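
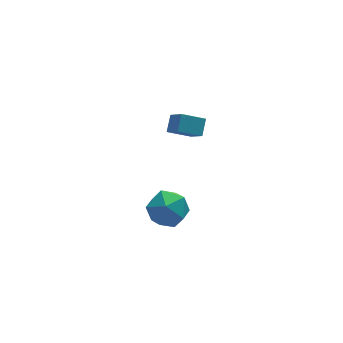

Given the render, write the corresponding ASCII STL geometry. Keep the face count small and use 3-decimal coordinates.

solid 
facet normal 0.208 0.925 -0.318
outer loop
vertex 0.754 -2.932 0.876
vertex 0.175 -2.585 1.508
vertex 1.067 -2.713 1.719
endloop
endfacet
facet normal 0.767 0.492 -0.412
outer loop
vertex 0.754 -2.932 0.876
vertex 1.067 -2.713 1.719
vertex 1.348 -3.494 1.31
endloop
endfacet
facet normal 0.558 -0.050 -0.828
outer loop
vertex 0.754 -2.932 0.876
vertex 1.348 -3.494 1.31
vertex 0.629 -3.848 0.847
endloop
endfacet
facet normal -0.130 0.049 -0.990
outer loop
vertex 0.754 -2.932 0.876
vertex 0.629 -3.848 0.847
vertex -0.095 -3.286 0.97
endloop
endfacet
facet normal -0.346 0.651 -0.675
outer loop
vertex 0.754 -2.932 0.876
vertex -0.095 -3.286 0.97
vertex 0.175 -2.585 1.508
endloop
endfacet
facet normal 0.948 0.224 0.224
outer loop
vertex 1.348 -3.494 1.31
vertex 1.067 -2.713 1.719
vertex 1.135 -3.494 2.21
endloop
endfacet
facet normal 0.044 0.925 0.377
outer loop
vertex 1.067 -2.713 1.719
vertex 0.175 -2.585 1.508
vertex 0.411 -2.932 2.333
endloop
endfacet
facet normal -0.852 0.483 -0.202
outer loop
vertex 0.175 -2.585 1.508
vertex -0.095 -3.286 0.97
vertex -0.308 -3.286 1.87
endloop
endfacet
facet normal -0.502 -0.491 -0.712
outer loop
vertex -0.095 -3.286 0.97
vertex 0.629 -3.848 0.847
vertex -0.027 -4.067 1.461
endloop
endfacet
facet normal 0.610 -0.652 -0.449
outer loop
vertex 0.629 -3.848 0.847
vertex 1.348 -3.494 1.31
vertex 0.865 -4.195 1.672
endloop
endfacet
facet normal 0.130 -0.049 0.990
outer loop
vertex 0.286 -3.848 2.304
vertex 1.135 -3.494 2.21
vertex 0.411 -2.932 2.333
endloop
endfacet
facet normal -0.558 0.050 0.828
outer loop
vertex 0.286 -3.848 2.304
vertex 0.411 -2.932 2.333
vertex -0.308 -3.286 1.87
endloop
endfacet
facet normal -0.767 -0.492 0.412
outer loop
vertex 0.286 -3.848 2.304
vertex -0.308 -3.286 1.87
vertex -0.027 -4.067 1.461
endloop
endfacet
facet normal -0.208 -0.925 0.318
outer loop
vertex 0.286 -3.848 2.304
vertex -0.027 -4.067 1.461
vertex 0.865 -4.195 1.672
endloop
endfacet
facet normal 0.346 -0.651 0.675
outer loop
vertex 0.286 -3.848 2.304
vertex 0.865 -4.195 1.672
vertex 1.135 -3.494 2.21
endloop
endfacet
facet normal 0.502 0.491 0.712
outer loop
vertex 0.411 -2.932 2.333
vertex 1.135 -3.494 2.21
vertex 1.067 -2.713 1.719
endloop
endfacet
facet normal -0.610 0.652 0.449
outer loop
vertex -0.308 -3.286 1.87
vertex 0.411 -2.932 2.333
vertex 0.175 -2.585 1.508
endloop
endfacet
facet normal -0.948 -0.224 -0.224
outer loop
vertex -0.027 -4.067 1.461
vertex -0.308 -3.286 1.87
vertex -0.095 -3.286 0.97
endloop
endfacet
facet normal -0.044 -0.925 -0.377
outer loop
vertex 0.865 -4.195 1.672
vertex -0.027 -4.067 1.461
vertex 0.629 -3.848 0.847
endloop
endfacet
facet normal 0.852 -0.483 0.202
outer loop
vertex 1.135 -3.494 2.21
vertex 0.865 -4.195 1.672
vertex 1.348 -3.494 1.31
endloop
endfacet
facet normal -0.897 0.200 0.395
outer loop
vertex 2.729 1.411 2.29
vertex 2.566 2.281 1.48
vertex 2.383 0.87 1.779
endloop
endfacet
facet normal 0.137 -0.725 0.675
outer loop
vertex 3.334 0.659 1.36
vertex 2.729 1.411 2.29
vertex 2.383 0.87 1.779
endloop
endfacet
facet normal -0.897 0.200 0.394
outer loop
vertex 2.383 0.87 1.779
vertex 2.566 2.281 1.48
vertex 2.221 1.741 0.969
endloop
endfacet
facet normal -0.421 -0.658 -0.624
outer loop
vertex 2.221 1.741 0.969
vertex 3.334 0.659 1.36
vertex 2.383 0.87 1.779
endloop
endfacet
facet normal 0.421 0.659 0.623
outer loop
vertex 2.729 1.411 2.29
vertex 3.517 2.07 1.061
vertex 2.566 2.281 1.48
endloop
endfacet
facet normal 0.136 -0.725 0.675
outer loop
vertex 3.679 1.199 1.871
vertex 2.729 1.411 2.29
vertex 3.334 0.659 1.36
endloop
endfacet
facet normal 0.422 0.658 0.623
outer loop
vertex 3.679 1.199 1.871
vertex 3.517 2.07 1.061
vertex 2.729 1.411 2.29
endloop
endfacet
facet normal -0.136 0.725 -0.675
outer loop
vertex 2.566 2.281 1.48
vertex 3.517 2.07 1.061
vertex 2.221 1.741 0.969
endloop
endfacet
facet normal -0.422 -0.659 -0.623
outer loop
vertex 3.171 1.529 0.55
vertex 3.334 0.659 1.36
vertex 2.221 1.741 0.969
endloop
endfacet
facet normal -0.136 0.725 -0.675
outer loop
vertex 2.221 1.741 0.969
vertex 3.517 2.07 1.061
vertex 3.171 1.529 0.55
endloop
endfacet
facet normal 0.897 -0.199 -0.395
outer loop
vertex 3.171 1.529 0.55
vertex 3.679 1.199 1.871
vertex 3.334 0.659 1.36
endloop
endfacet
facet normal 0.897 -0.200 -0.395
outer loop
vertex 3.517 2.07 1.061
vertex 3.679 1.199 1.871
vertex 3.171 1.529 0.55
endloop
endfacet

endsolid


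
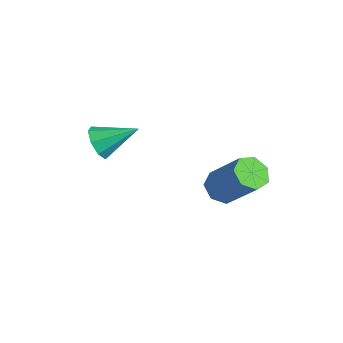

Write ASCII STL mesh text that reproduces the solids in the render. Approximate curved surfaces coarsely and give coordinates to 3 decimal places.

solid 
facet normal -0.408 -0.786 -0.465
outer loop
vertex -0.228 -2.152 -1.472
vertex -0.518 -1.8 -1.813
vertex -0.007 -2.052 -1.835
endloop
endfacet
facet normal 0.859 -0.215 0.464
outer loop
vertex -0.228 -2.152 -1.472
vertex -0.007 -2.052 -1.835
vertex -0.022 -0.84 -1.247
endloop
endfacet
facet normal -0.408 -0.786 -0.464
outer loop
vertex -0.007 -2.052 -1.835
vertex -0.518 -1.8 -1.813
vertex -0.087 -1.804 -2.185
endloop
endfacet
facet normal 0.983 0.090 -0.161
outer loop
vertex -0.007 -2.052 -1.835
vertex -0.087 -1.804 -2.185
vertex -0.022 -0.84 -1.247
endloop
endfacet
facet normal -0.408 -0.786 -0.464
outer loop
vertex -0.087 -1.804 -2.185
vertex -0.518 -1.8 -1.813
vertex -0.419 -1.554 -2.317
endloop
endfacet
facet normal 0.624 0.523 -0.580
outer loop
vertex -0.087 -1.804 -2.185
vertex -0.419 -1.554 -2.317
vertex -0.022 -0.84 -1.247
endloop
endfacet
facet normal -0.408 -0.786 -0.464
outer loop
vertex -0.419 -1.554 -2.317
vertex -0.518 -1.8 -1.813
vertex -0.809 -1.448 -2.154
endloop
endfacet
facet normal -0.005 0.833 -0.554
outer loop
vertex -0.419 -1.554 -2.317
vertex -0.809 -1.448 -2.154
vertex -0.022 -0.84 -1.247
endloop
endfacet
facet normal -0.408 -0.786 -0.464
outer loop
vertex -0.809 -1.448 -2.154
vertex -0.518 -1.8 -1.813
vertex -1.029 -1.548 -1.791
endloop
endfacet
facet normal -0.538 0.838 -0.095
outer loop
vertex -0.809 -1.448 -2.154
vertex -1.029 -1.548 -1.791
vertex -0.022 -0.84 -1.247
endloop
endfacet
facet normal -0.408 -0.786 -0.465
outer loop
vertex -1.029 -1.548 -1.791
vertex -0.518 -1.8 -1.813
vertex -0.95 -1.796 -1.441
endloop
endfacet
facet normal -0.661 0.534 0.528
outer loop
vertex -1.029 -1.548 -1.791
vertex -0.95 -1.796 -1.441
vertex -0.022 -0.84 -1.247
endloop
endfacet
facet normal -0.407 -0.786 -0.465
outer loop
vertex -0.95 -1.796 -1.441
vertex -0.518 -1.8 -1.813
vertex -0.618 -2.046 -1.309
endloop
endfacet
facet normal -0.301 0.100 0.948
outer loop
vertex -0.95 -1.796 -1.441
vertex -0.618 -2.046 -1.309
vertex -0.022 -0.84 -1.247
endloop
endfacet
facet normal -0.408 -0.786 -0.465
outer loop
vertex -0.618 -2.046 -1.309
vertex -0.518 -1.8 -1.813
vertex -0.228 -2.152 -1.472
endloop
endfacet
facet normal 0.328 -0.209 0.921
outer loop
vertex -0.618 -2.046 -1.309
vertex -0.228 -2.152 -1.472
vertex -0.022 -0.84 -1.247
endloop
endfacet
facet normal -0.623 -0.231 -0.747
outer loop
vertex 2.283 0.086 -2.817
vertex 2.009 0.556 -2.734
vertex 2.439 0.463 -3.064
endloop
endfacet
facet normal 0.710 -0.567 -0.417
outer loop
vertex 2.283 0.086 -2.817
vertex 2.439 0.463 -3.064
vertex 3.224 0.435 -1.689
endloop
endfacet
facet normal 0.709 -0.568 -0.417
outer loop
vertex 3.224 0.435 -1.689
vertex 2.439 0.463 -3.064
vertex 3.381 0.812 -1.936
endloop
endfacet
facet normal 0.623 0.230 0.748
outer loop
vertex 3.224 0.435 -1.689
vertex 3.381 0.812 -1.936
vertex 2.951 0.904 -1.606
endloop
endfacet
facet normal -0.623 -0.231 -0.747
outer loop
vertex 2.439 0.463 -3.064
vertex 2.009 0.556 -2.734
vertex 2.272 0.91 -3.063
endloop
endfacet
facet normal 0.699 0.263 -0.665
outer loop
vertex 2.439 0.463 -3.064
vertex 2.272 0.91 -3.063
vertex 3.381 0.812 -1.936
endloop
endfacet
facet normal 0.699 0.264 -0.665
outer loop
vertex 3.381 0.812 -1.936
vertex 2.272 0.91 -3.063
vertex 3.213 1.259 -1.935
endloop
endfacet
facet normal 0.623 0.232 0.747
outer loop
vertex 3.381 0.812 -1.936
vertex 3.213 1.259 -1.935
vertex 2.951 0.904 -1.606
endloop
endfacet
facet normal -0.625 -0.230 -0.746
outer loop
vertex 2.272 0.91 -3.063
vertex 2.009 0.556 -2.734
vertex 1.907 1.09 -2.813
endloop
endfacet
facet normal 0.161 0.897 -0.412
outer loop
vertex 2.272 0.91 -3.063
vertex 1.907 1.09 -2.813
vertex 3.213 1.259 -1.935
endloop
endfacet
facet normal 0.161 0.897 -0.412
outer loop
vertex 3.213 1.259 -1.935
vertex 1.907 1.09 -2.813
vertex 2.848 1.439 -1.685
endloop
endfacet
facet normal 0.625 0.230 0.746
outer loop
vertex 3.213 1.259 -1.935
vertex 2.848 1.439 -1.685
vertex 2.951 0.904 -1.606
endloop
endfacet
facet normal -0.623 -0.230 -0.748
outer loop
vertex 1.907 1.09 -2.813
vertex 2.009 0.556 -2.734
vertex 1.619 0.868 -2.505
endloop
endfacet
facet normal -0.497 0.854 0.151
outer loop
vertex 1.907 1.09 -2.813
vertex 1.619 0.868 -2.505
vertex 2.848 1.439 -1.685
endloop
endfacet
facet normal -0.498 0.854 0.152
outer loop
vertex 2.848 1.439 -1.685
vertex 1.619 0.868 -2.505
vertex 2.56 1.216 -1.376
endloop
endfacet
facet normal 0.623 0.230 0.747
outer loop
vertex 2.848 1.439 -1.685
vertex 2.56 1.216 -1.376
vertex 2.951 0.904 -1.606
endloop
endfacet
facet normal -0.624 -0.232 -0.747
outer loop
vertex 1.619 0.868 -2.505
vertex 2.009 0.556 -2.734
vertex 1.625 0.41 -2.368
endloop
endfacet
facet normal -0.782 0.169 0.600
outer loop
vertex 1.619 0.868 -2.505
vertex 1.625 0.41 -2.368
vertex 2.56 1.216 -1.376
endloop
endfacet
facet normal -0.782 0.168 0.600
outer loop
vertex 2.56 1.216 -1.376
vertex 1.625 0.41 -2.368
vertex 2.566 0.759 -1.24
endloop
endfacet
facet normal 0.623 0.231 0.747
outer loop
vertex 2.56 1.216 -1.376
vertex 2.566 0.759 -1.24
vertex 2.951 0.904 -1.606
endloop
endfacet
facet normal -0.624 -0.230 -0.747
outer loop
vertex 1.625 0.41 -2.368
vertex 2.009 0.556 -2.734
vertex 1.921 0.062 -2.508
endloop
endfacet
facet normal -0.476 -0.645 0.597
outer loop
vertex 1.625 0.41 -2.368
vertex 1.921 0.062 -2.508
vertex 2.566 0.759 -1.24
endloop
endfacet
facet normal -0.476 -0.645 0.597
outer loop
vertex 2.566 0.759 -1.24
vertex 1.921 0.062 -2.508
vertex 2.862 0.411 -1.38
endloop
endfacet
facet normal 0.624 0.230 0.747
outer loop
vertex 2.566 0.759 -1.24
vertex 2.862 0.411 -1.38
vertex 2.951 0.904 -1.606
endloop
endfacet
facet normal -0.623 -0.231 -0.748
outer loop
vertex 1.921 0.062 -2.508
vertex 2.009 0.556 -2.734
vertex 2.283 0.086 -2.817
endloop
endfacet
facet normal 0.188 -0.972 0.144
outer loop
vertex 1.921 0.062 -2.508
vertex 2.283 0.086 -2.817
vertex 2.862 0.411 -1.38
endloop
endfacet
facet normal 0.188 -0.972 0.144
outer loop
vertex 2.862 0.411 -1.38
vertex 2.283 0.086 -2.817
vertex 3.224 0.435 -1.689
endloop
endfacet
facet normal 0.623 0.230 0.748
outer loop
vertex 2.862 0.411 -1.38
vertex 3.224 0.435 -1.689
vertex 2.951 0.904 -1.606
endloop
endfacet

endsolid


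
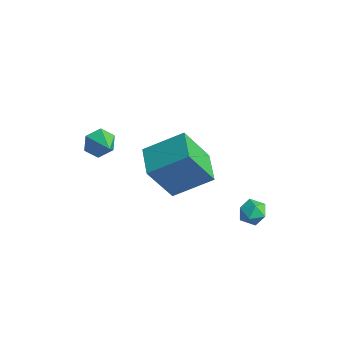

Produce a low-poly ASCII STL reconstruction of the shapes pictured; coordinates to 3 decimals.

solid 
facet normal -0.062 0.470 0.880
outer loop
vertex 3.767 4.36 -0.547
vertex 3.24 3.991 -0.387
vertex 3.85 3.783 -0.233
endloop
endfacet
facet normal 0.614 0.444 0.653
outer loop
vertex 3.767 4.36 -0.547
vertex 3.85 3.783 -0.233
vertex 4.255 3.952 -0.729
endloop
endfacet
facet normal 0.645 0.764 0.017
outer loop
vertex 3.767 4.36 -0.547
vertex 4.255 3.952 -0.729
vertex 3.896 4.265 -1.189
endloop
endfacet
facet normal -0.012 0.989 -0.149
outer loop
vertex 3.767 4.36 -0.547
vertex 3.896 4.265 -1.189
vertex 3.269 4.289 -0.978
endloop
endfacet
facet normal -0.448 0.807 0.385
outer loop
vertex 3.767 4.36 -0.547
vertex 3.269 4.289 -0.978
vertex 3.24 3.991 -0.387
endloop
endfacet
facet normal 0.790 -0.242 0.563
outer loop
vertex 4.255 3.952 -0.729
vertex 3.85 3.783 -0.233
vertex 4.031 3.331 -0.682
endloop
endfacet
facet normal -0.304 -0.201 0.931
outer loop
vertex 3.85 3.783 -0.233
vertex 3.24 3.991 -0.387
vertex 3.404 3.355 -0.471
endloop
endfacet
facet normal -0.930 0.345 0.128
outer loop
vertex 3.24 3.991 -0.387
vertex 3.269 4.289 -0.978
vertex 3.045 3.668 -0.931
endloop
endfacet
facet normal -0.223 0.641 -0.735
outer loop
vertex 3.269 4.289 -0.978
vertex 3.896 4.265 -1.189
vertex 3.45 3.837 -1.427
endloop
endfacet
facet normal 0.840 0.278 -0.466
outer loop
vertex 3.896 4.265 -1.189
vertex 4.255 3.952 -0.729
vertex 4.06 3.629 -1.273
endloop
endfacet
facet normal 0.012 -0.989 0.149
outer loop
vertex 3.533 3.26 -1.113
vertex 4.031 3.331 -0.682
vertex 3.404 3.355 -0.471
endloop
endfacet
facet normal -0.645 -0.764 -0.017
outer loop
vertex 3.533 3.26 -1.113
vertex 3.404 3.355 -0.471
vertex 3.045 3.668 -0.931
endloop
endfacet
facet normal -0.614 -0.444 -0.653
outer loop
vertex 3.533 3.26 -1.113
vertex 3.045 3.668 -0.931
vertex 3.45 3.837 -1.427
endloop
endfacet
facet normal 0.062 -0.470 -0.880
outer loop
vertex 3.533 3.26 -1.113
vertex 3.45 3.837 -1.427
vertex 4.06 3.629 -1.273
endloop
endfacet
facet normal 0.448 -0.807 -0.385
outer loop
vertex 3.533 3.26 -1.113
vertex 4.06 3.629 -1.273
vertex 4.031 3.331 -0.682
endloop
endfacet
facet normal 0.223 -0.641 0.735
outer loop
vertex 3.404 3.355 -0.471
vertex 4.031 3.331 -0.682
vertex 3.85 3.783 -0.233
endloop
endfacet
facet normal -0.840 -0.278 0.466
outer loop
vertex 3.045 3.668 -0.931
vertex 3.404 3.355 -0.471
vertex 3.24 3.991 -0.387
endloop
endfacet
facet normal -0.790 0.242 -0.563
outer loop
vertex 3.45 3.837 -1.427
vertex 3.045 3.668 -0.931
vertex 3.269 4.289 -0.978
endloop
endfacet
facet normal 0.304 0.201 -0.931
outer loop
vertex 4.06 3.629 -1.273
vertex 3.45 3.837 -1.427
vertex 3.896 4.265 -1.189
endloop
endfacet
facet normal 0.930 -0.345 -0.128
outer loop
vertex 4.031 3.331 -0.682
vertex 4.06 3.629 -1.273
vertex 4.255 3.952 -0.729
endloop
endfacet
facet normal -0.874 0.208 -0.440
outer loop
vertex -1.849 0.243 0.686
vertex -2.1 0.504 1.308
vertex -1.763 0.94 0.845
endloop
endfacet
facet normal 0.823 0.028 -0.567
outer loop
vertex -1.849 0.243 0.686
vertex -1.763 0.94 0.845
vertex -1.06 0.256 1.832
endloop
endfacet
facet normal -0.874 0.209 -0.439
outer loop
vertex -1.763 0.94 0.845
vertex -2.1 0.504 1.308
vertex -2.014 1.201 1.468
endloop
endfacet
facet normal 0.706 0.708 -0.012
outer loop
vertex -1.763 0.94 0.845
vertex -2.014 1.201 1.468
vertex -1.06 0.256 1.832
endloop
endfacet
facet normal -0.874 0.209 -0.439
outer loop
vertex -2.014 1.201 1.468
vertex -2.1 0.504 1.308
vertex -2.351 0.765 1.931
endloop
endfacet
facet normal 0.288 0.583 0.759
outer loop
vertex -2.014 1.201 1.468
vertex -2.351 0.765 1.931
vertex -1.06 0.256 1.832
endloop
endfacet
facet normal -0.874 0.209 -0.439
outer loop
vertex -2.351 0.765 1.931
vertex -2.1 0.504 1.308
vertex -2.437 0.068 1.771
endloop
endfacet
facet normal -0.013 -0.222 0.975
outer loop
vertex -2.351 0.765 1.931
vertex -2.437 0.068 1.771
vertex -1.06 0.256 1.832
endloop
endfacet
facet normal -0.874 0.208 -0.440
outer loop
vertex -2.437 0.068 1.771
vertex -2.1 0.504 1.308
vertex -2.186 -0.193 1.149
endloop
endfacet
facet normal 0.104 -0.901 0.420
outer loop
vertex -2.437 0.068 1.771
vertex -2.186 -0.193 1.149
vertex -1.06 0.256 1.832
endloop
endfacet
facet normal -0.874 0.208 -0.440
outer loop
vertex -2.186 -0.193 1.149
vertex -2.1 0.504 1.308
vertex -1.849 0.243 0.686
endloop
endfacet
facet normal 0.523 -0.777 -0.351
outer loop
vertex -2.186 -0.193 1.149
vertex -1.849 0.243 0.686
vertex -1.06 0.256 1.832
endloop
endfacet
facet normal -0.856 0.508 0.095
outer loop
vertex 0.429 0.78 2.615
vertex 1.344 2.145 3.57
vertex 0.809 1.746 0.871
endloop
endfacet
facet normal -0.482 -0.718 -0.503
outer loop
vertex 2.076 0.995 0.73
vertex 0.429 0.78 2.615
vertex 0.809 1.746 0.871
endloop
endfacet
facet normal -0.857 0.507 0.095
outer loop
vertex 0.809 1.746 0.871
vertex 1.344 2.145 3.57
vertex 1.723 3.111 1.825
endloop
endfacet
facet normal 0.186 0.476 -0.860
outer loop
vertex 1.723 3.111 1.825
vertex 2.076 0.995 0.73
vertex 0.809 1.746 0.871
endloop
endfacet
facet normal -0.187 -0.476 0.859
outer loop
vertex 0.429 0.78 2.615
vertex 2.611 1.394 3.429
vertex 1.344 2.145 3.57
endloop
endfacet
facet normal -0.481 -0.719 -0.502
outer loop
vertex 1.697 0.029 2.475
vertex 0.429 0.78 2.615
vertex 2.076 0.995 0.73
endloop
endfacet
facet normal -0.187 -0.476 0.860
outer loop
vertex 1.697 0.029 2.475
vertex 2.611 1.394 3.429
vertex 0.429 0.78 2.615
endloop
endfacet
facet normal 0.482 0.718 0.502
outer loop
vertex 1.344 2.145 3.57
vertex 2.611 1.394 3.429
vertex 1.723 3.111 1.825
endloop
endfacet
facet normal 0.187 0.476 -0.859
outer loop
vertex 2.991 2.36 1.685
vertex 2.076 0.995 0.73
vertex 1.723 3.111 1.825
endloop
endfacet
facet normal 0.481 0.718 0.503
outer loop
vertex 1.723 3.111 1.825
vertex 2.611 1.394 3.429
vertex 2.991 2.36 1.685
endloop
endfacet
facet normal 0.856 -0.508 -0.095
outer loop
vertex 2.991 2.36 1.685
vertex 1.697 0.029 2.475
vertex 2.076 0.995 0.73
endloop
endfacet
facet normal 0.856 -0.507 -0.094
outer loop
vertex 2.611 1.394 3.429
vertex 1.697 0.029 2.475
vertex 2.991 2.36 1.685
endloop
endfacet

endsolid


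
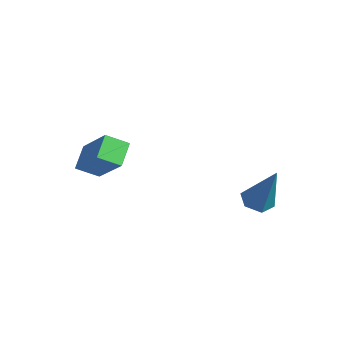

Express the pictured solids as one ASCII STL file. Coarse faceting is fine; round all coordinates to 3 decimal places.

solid 
facet normal -0.401 -0.103 -0.910
outer loop
vertex -0.205 3.525 -3.522
vertex -0.8 3.752 -3.286
vertex -0.345 4.19 -3.536
endloop
endfacet
facet normal 0.968 0.201 -0.152
outer loop
vertex -0.205 3.525 -3.522
vertex -0.345 4.19 -3.536
vertex 0.04 3.968 -1.374
endloop
endfacet
facet normal -0.401 -0.103 -0.910
outer loop
vertex -0.345 4.19 -3.536
vertex -0.8 3.752 -3.286
vertex -0.94 4.417 -3.3
endloop
endfacet
facet normal 0.367 0.930 0.030
outer loop
vertex -0.345 4.19 -3.536
vertex -0.94 4.417 -3.3
vertex 0.04 3.968 -1.374
endloop
endfacet
facet normal -0.400 -0.103 -0.911
outer loop
vertex -0.94 4.417 -3.3
vertex -0.8 3.752 -3.286
vertex -1.396 3.979 -3.05
endloop
endfacet
facet normal -0.493 0.758 0.428
outer loop
vertex -0.94 4.417 -3.3
vertex -1.396 3.979 -3.05
vertex 0.04 3.968 -1.374
endloop
endfacet
facet normal -0.400 -0.103 -0.911
outer loop
vertex -1.396 3.979 -3.05
vertex -0.8 3.752 -3.286
vertex -1.256 3.314 -3.036
endloop
endfacet
facet normal -0.752 -0.145 0.643
outer loop
vertex -1.396 3.979 -3.05
vertex -1.256 3.314 -3.036
vertex 0.04 3.968 -1.374
endloop
endfacet
facet normal -0.400 -0.103 -0.911
outer loop
vertex -1.256 3.314 -3.036
vertex -0.8 3.752 -3.286
vertex -0.66 3.087 -3.272
endloop
endfacet
facet normal -0.150 -0.874 0.461
outer loop
vertex -1.256 3.314 -3.036
vertex -0.66 3.087 -3.272
vertex 0.04 3.968 -1.374
endloop
endfacet
facet normal -0.401 -0.103 -0.910
outer loop
vertex -0.66 3.087 -3.272
vertex -0.8 3.752 -3.286
vertex -0.205 3.525 -3.522
endloop
endfacet
facet normal 0.710 -0.701 0.064
outer loop
vertex -0.66 3.087 -3.272
vertex -0.205 3.525 -3.522
vertex 0.04 3.968 -1.374
endloop
endfacet
facet normal -0.717 -0.027 -0.697
outer loop
vertex -4.626 -1.638 -1.748
vertex -5.218 -0.931 -1.167
vertex -4.193 -0.885 -2.223
endloop
endfacet
facet normal 0.543 -0.649 -0.533
outer loop
vertex -2.702 -0.829 -0.773
vertex -4.626 -1.638 -1.748
vertex -4.193 -0.885 -2.223
endloop
endfacet
facet normal -0.717 -0.027 -0.697
outer loop
vertex -4.193 -0.885 -2.223
vertex -5.218 -0.931 -1.167
vertex -4.785 -0.178 -1.642
endloop
endfacet
facet normal 0.438 0.761 -0.479
outer loop
vertex -4.785 -0.178 -1.642
vertex -2.702 -0.829 -0.773
vertex -4.193 -0.885 -2.223
endloop
endfacet
facet normal -0.438 -0.761 0.479
outer loop
vertex -4.626 -1.638 -1.748
vertex -3.727 -0.875 0.283
vertex -5.218 -0.931 -1.167
endloop
endfacet
facet normal 0.543 -0.649 -0.533
outer loop
vertex -3.135 -1.582 -0.298
vertex -4.626 -1.638 -1.748
vertex -2.702 -0.829 -0.773
endloop
endfacet
facet normal -0.438 -0.761 0.479
outer loop
vertex -3.135 -1.582 -0.298
vertex -3.727 -0.875 0.283
vertex -4.626 -1.638 -1.748
endloop
endfacet
facet normal -0.543 0.649 0.533
outer loop
vertex -5.218 -0.931 -1.167
vertex -3.727 -0.875 0.283
vertex -4.785 -0.178 -1.642
endloop
endfacet
facet normal 0.438 0.761 -0.479
outer loop
vertex -3.294 -0.122 -0.192
vertex -2.702 -0.829 -0.773
vertex -4.785 -0.178 -1.642
endloop
endfacet
facet normal -0.543 0.649 0.533
outer loop
vertex -4.785 -0.178 -1.642
vertex -3.727 -0.875 0.283
vertex -3.294 -0.122 -0.192
endloop
endfacet
facet normal 0.717 0.027 0.697
outer loop
vertex -3.294 -0.122 -0.192
vertex -3.135 -1.582 -0.298
vertex -2.702 -0.829 -0.773
endloop
endfacet
facet normal 0.717 0.027 0.697
outer loop
vertex -3.727 -0.875 0.283
vertex -3.135 -1.582 -0.298
vertex -3.294 -0.122 -0.192
endloop
endfacet

endsolid


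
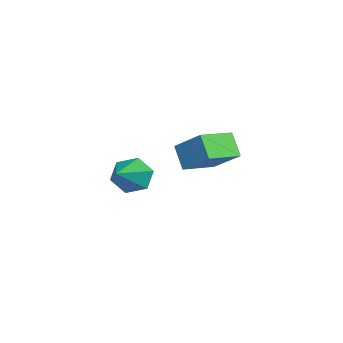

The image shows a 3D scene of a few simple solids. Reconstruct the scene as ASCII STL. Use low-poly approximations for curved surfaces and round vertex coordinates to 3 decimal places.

solid 
facet normal -0.578 -0.303 0.758
outer loop
vertex 0.459 0.045 3.849
vertex -0.455 1.05 3.553
vertex -0.252 -0.868 2.942
endloop
endfacet
facet normal 0.657 -0.723 0.213
outer loop
vertex 0.355 -0.55 2.147
vertex 0.459 0.045 3.849
vertex -0.252 -0.868 2.942
endloop
endfacet
facet normal -0.578 -0.303 0.758
outer loop
vertex -0.252 -0.868 2.942
vertex -0.455 1.05 3.553
vertex -1.166 0.137 2.647
endloop
endfacet
facet normal -0.483 -0.621 -0.617
outer loop
vertex -1.166 0.137 2.647
vertex 0.355 -0.55 2.147
vertex -0.252 -0.868 2.942
endloop
endfacet
facet normal 0.483 0.621 0.617
outer loop
vertex 0.459 0.045 3.849
vertex 0.152 1.368 2.758
vertex -0.455 1.05 3.553
endloop
endfacet
facet normal 0.657 -0.723 0.213
outer loop
vertex 1.066 0.363 3.053
vertex 0.459 0.045 3.849
vertex 0.355 -0.55 2.147
endloop
endfacet
facet normal 0.484 0.621 0.617
outer loop
vertex 1.066 0.363 3.053
vertex 0.152 1.368 2.758
vertex 0.459 0.045 3.849
endloop
endfacet
facet normal -0.657 0.723 -0.213
outer loop
vertex -0.455 1.05 3.553
vertex 0.152 1.368 2.758
vertex -1.166 0.137 2.647
endloop
endfacet
facet normal -0.483 -0.621 -0.617
outer loop
vertex -0.559 0.455 1.851
vertex 0.355 -0.55 2.147
vertex -1.166 0.137 2.647
endloop
endfacet
facet normal -0.657 0.723 -0.212
outer loop
vertex -1.166 0.137 2.647
vertex 0.152 1.368 2.758
vertex -0.559 0.455 1.851
endloop
endfacet
facet normal 0.578 0.302 -0.758
outer loop
vertex -0.559 0.455 1.851
vertex 1.066 0.363 3.053
vertex 0.355 -0.55 2.147
endloop
endfacet
facet normal 0.578 0.303 -0.758
outer loop
vertex 0.152 1.368 2.758
vertex 1.066 0.363 3.053
vertex -0.559 0.455 1.851
endloop
endfacet
facet normal -0.863 0.166 -0.477
outer loop
vertex 2.909 -1.512 2.555
vertex 2.582 -2.034 2.965
vertex 2.589 -1.332 3.197
endloop
endfacet
facet normal 0.513 0.858 0.015
outer loop
vertex 2.909 -1.512 2.555
vertex 2.589 -1.332 3.197
vertex 4.298 -2.366 3.915
endloop
endfacet
facet normal -0.862 0.167 -0.478
outer loop
vertex 2.589 -1.332 3.197
vertex 2.582 -2.034 2.965
vertex 2.261 -1.853 3.607
endloop
endfacet
facet normal 0.032 0.605 0.795
outer loop
vertex 2.589 -1.332 3.197
vertex 2.261 -1.853 3.607
vertex 4.298 -2.366 3.915
endloop
endfacet
facet normal -0.862 0.166 -0.478
outer loop
vertex 2.261 -1.853 3.607
vertex 2.582 -2.034 2.965
vertex 2.254 -2.556 3.375
endloop
endfacet
facet normal -0.217 -0.304 0.928
outer loop
vertex 2.261 -1.853 3.607
vertex 2.254 -2.556 3.375
vertex 4.298 -2.366 3.915
endloop
endfacet
facet normal -0.863 0.167 -0.477
outer loop
vertex 2.254 -2.556 3.375
vertex 2.582 -2.034 2.965
vertex 2.574 -2.737 2.733
endloop
endfacet
facet normal 0.016 -0.960 0.279
outer loop
vertex 2.254 -2.556 3.375
vertex 2.574 -2.737 2.733
vertex 4.298 -2.366 3.915
endloop
endfacet
facet normal -0.863 0.167 -0.477
outer loop
vertex 2.574 -2.737 2.733
vertex 2.582 -2.034 2.965
vertex 2.902 -2.215 2.323
endloop
endfacet
facet normal 0.497 -0.707 -0.503
outer loop
vertex 2.574 -2.737 2.733
vertex 2.902 -2.215 2.323
vertex 4.298 -2.366 3.915
endloop
endfacet
facet normal -0.863 0.166 -0.477
outer loop
vertex 2.902 -2.215 2.323
vertex 2.582 -2.034 2.965
vertex 2.909 -1.512 2.555
endloop
endfacet
facet normal 0.746 0.202 -0.635
outer loop
vertex 2.902 -2.215 2.323
vertex 2.909 -1.512 2.555
vertex 4.298 -2.366 3.915
endloop
endfacet

endsolid


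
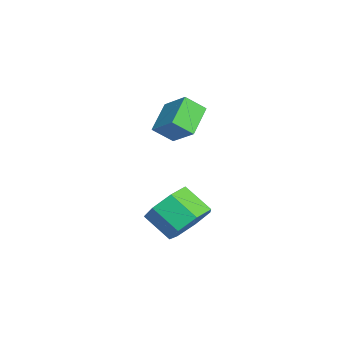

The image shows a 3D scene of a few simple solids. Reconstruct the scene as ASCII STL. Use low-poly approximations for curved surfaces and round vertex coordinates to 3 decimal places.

solid 
facet normal 0.474 0.645 -0.600
outer loop
vertex 0.861 -0.714 -2.326
vertex 0.17 -0.874 -3.044
vertex 0.163 -0.184 -2.307
endloop
endfacet
facet normal 0.376 0.467 0.800
outer loop
vertex 0.861 -0.714 -2.326
vertex 0.163 -0.184 -2.307
vertex 0.221 -1.585 -1.517
endloop
endfacet
facet normal 0.376 0.467 0.801
outer loop
vertex 0.221 -1.585 -1.517
vertex 0.163 -0.184 -2.307
vertex -0.477 -1.056 -1.498
endloop
endfacet
facet normal -0.473 -0.646 0.599
outer loop
vertex 0.221 -1.585 -1.517
vertex -0.477 -1.056 -1.498
vertex -0.47 -1.746 -2.236
endloop
endfacet
facet normal 0.473 0.645 -0.600
outer loop
vertex 0.163 -0.184 -2.307
vertex 0.17 -0.874 -3.044
vertex -0.53 -0.174 -2.843
endloop
endfacet
facet normal -0.388 0.764 0.516
outer loop
vertex 0.163 -0.184 -2.307
vertex -0.53 -0.174 -2.843
vertex -0.477 -1.056 -1.498
endloop
endfacet
facet normal -0.389 0.763 0.516
outer loop
vertex -0.477 -1.056 -1.498
vertex -0.53 -0.174 -2.843
vertex -1.17 -1.046 -2.035
endloop
endfacet
facet normal -0.474 -0.646 0.599
outer loop
vertex -0.477 -1.056 -1.498
vertex -1.17 -1.046 -2.035
vertex -0.47 -1.746 -2.236
endloop
endfacet
facet normal 0.474 0.646 -0.599
outer loop
vertex -0.53 -0.174 -2.843
vertex 0.17 -0.874 -3.044
vertex -0.696 -0.691 -3.532
endloop
endfacet
facet normal -0.860 0.486 -0.157
outer loop
vertex -0.53 -0.174 -2.843
vertex -0.696 -0.691 -3.532
vertex -1.17 -1.046 -2.035
endloop
endfacet
facet normal -0.861 0.484 -0.158
outer loop
vertex -1.17 -1.046 -2.035
vertex -0.696 -0.691 -3.532
vertex -1.335 -1.563 -2.723
endloop
endfacet
facet normal -0.474 -0.646 0.599
outer loop
vertex -1.17 -1.046 -2.035
vertex -1.335 -1.563 -2.723
vertex -0.47 -1.746 -2.236
endloop
endfacet
facet normal 0.474 0.645 -0.599
outer loop
vertex -0.696 -0.691 -3.532
vertex 0.17 -0.874 -3.044
vertex -0.21 -1.346 -3.853
endloop
endfacet
facet normal -0.684 -0.159 -0.712
outer loop
vertex -0.696 -0.691 -3.532
vertex -0.21 -1.346 -3.853
vertex -1.335 -1.563 -2.723
endloop
endfacet
facet normal -0.684 -0.159 -0.712
outer loop
vertex -1.335 -1.563 -2.723
vertex -0.21 -1.346 -3.853
vertex -0.849 -2.218 -3.044
endloop
endfacet
facet normal -0.474 -0.645 0.599
outer loop
vertex -1.335 -1.563 -2.723
vertex -0.849 -2.218 -3.044
vertex -0.47 -1.746 -2.236
endloop
endfacet
facet normal 0.474 0.646 -0.599
outer loop
vertex -0.21 -1.346 -3.853
vertex 0.17 -0.874 -3.044
vertex 0.562 -1.645 -3.565
endloop
endfacet
facet normal 0.008 -0.683 -0.730
outer loop
vertex -0.21 -1.346 -3.853
vertex 0.562 -1.645 -3.565
vertex -0.849 -2.218 -3.044
endloop
endfacet
facet normal 0.008 -0.683 -0.730
outer loop
vertex -0.849 -2.218 -3.044
vertex 0.562 -1.645 -3.565
vertex -0.077 -2.517 -2.756
endloop
endfacet
facet normal -0.474 -0.646 0.599
outer loop
vertex -0.849 -2.218 -3.044
vertex -0.077 -2.517 -2.756
vertex -0.47 -1.746 -2.236
endloop
endfacet
facet normal 0.474 0.646 -0.599
outer loop
vertex 0.562 -1.645 -3.565
vertex 0.17 -0.874 -3.044
vertex 1.038 -1.364 -2.886
endloop
endfacet
facet normal 0.693 -0.693 -0.199
outer loop
vertex 0.562 -1.645 -3.565
vertex 1.038 -1.364 -2.886
vertex -0.077 -2.517 -2.756
endloop
endfacet
facet normal 0.693 -0.693 -0.199
outer loop
vertex -0.077 -2.517 -2.756
vertex 1.038 -1.364 -2.886
vertex 0.399 -2.236 -2.077
endloop
endfacet
facet normal -0.474 -0.646 0.599
outer loop
vertex -0.077 -2.517 -2.756
vertex 0.399 -2.236 -2.077
vertex -0.47 -1.746 -2.236
endloop
endfacet
facet normal 0.473 0.645 -0.599
outer loop
vertex 1.038 -1.364 -2.886
vertex 0.17 -0.874 -3.044
vertex 0.861 -0.714 -2.326
endloop
endfacet
facet normal 0.857 -0.181 0.482
outer loop
vertex 1.038 -1.364 -2.886
vertex 0.861 -0.714 -2.326
vertex 0.399 -2.236 -2.077
endloop
endfacet
facet normal 0.857 -0.181 0.483
outer loop
vertex 0.399 -2.236 -2.077
vertex 0.861 -0.714 -2.326
vertex 0.221 -1.585 -1.517
endloop
endfacet
facet normal -0.474 -0.645 0.600
outer loop
vertex 0.399 -2.236 -2.077
vertex 0.221 -1.585 -1.517
vertex -0.47 -1.746 -2.236
endloop
endfacet
facet normal -0.772 0.351 0.530
outer loop
vertex -4.025 -0.928 1.311
vertex -4.111 -0.142 0.666
vertex -4.876 -1.647 0.548
endloop
endfacet
facet normal 0.085 -0.771 0.632
outer loop
vertex -3.749 -2.158 -0.226
vertex -4.025 -0.928 1.311
vertex -4.876 -1.647 0.548
endloop
endfacet
facet normal -0.772 0.351 0.530
outer loop
vertex -4.876 -1.647 0.548
vertex -4.111 -0.142 0.666
vertex -4.962 -0.861 -0.097
endloop
endfacet
facet normal -0.630 -0.533 -0.565
outer loop
vertex -4.962 -0.861 -0.097
vertex -3.749 -2.158 -0.226
vertex -4.876 -1.647 0.548
endloop
endfacet
facet normal 0.630 0.533 0.565
outer loop
vertex -4.025 -0.928 1.311
vertex -2.984 -0.653 -0.108
vertex -4.111 -0.142 0.666
endloop
endfacet
facet normal 0.085 -0.771 0.632
outer loop
vertex -2.898 -1.439 0.537
vertex -4.025 -0.928 1.311
vertex -3.749 -2.158 -0.226
endloop
endfacet
facet normal 0.630 0.533 0.565
outer loop
vertex -2.898 -1.439 0.537
vertex -2.984 -0.653 -0.108
vertex -4.025 -0.928 1.311
endloop
endfacet
facet normal -0.085 0.771 -0.632
outer loop
vertex -4.111 -0.142 0.666
vertex -2.984 -0.653 -0.108
vertex -4.962 -0.861 -0.097
endloop
endfacet
facet normal -0.630 -0.533 -0.565
outer loop
vertex -3.835 -1.372 -0.871
vertex -3.749 -2.158 -0.226
vertex -4.962 -0.861 -0.097
endloop
endfacet
facet normal -0.085 0.771 -0.632
outer loop
vertex -4.962 -0.861 -0.097
vertex -2.984 -0.653 -0.108
vertex -3.835 -1.372 -0.871
endloop
endfacet
facet normal 0.772 -0.351 -0.530
outer loop
vertex -3.835 -1.372 -0.871
vertex -2.898 -1.439 0.537
vertex -3.749 -2.158 -0.226
endloop
endfacet
facet normal 0.772 -0.351 -0.530
outer loop
vertex -2.984 -0.653 -0.108
vertex -2.898 -1.439 0.537
vertex -3.835 -1.372 -0.871
endloop
endfacet

endsolid


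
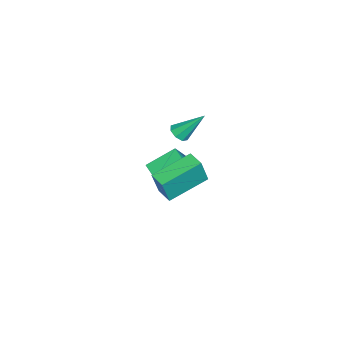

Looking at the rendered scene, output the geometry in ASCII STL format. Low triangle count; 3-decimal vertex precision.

solid 
facet normal 0.065 -0.671 -0.739
outer loop
vertex 0.873 1.491 3.255
vertex 0.327 1.556 3.148
vertex 0.798 1.8 2.968
endloop
endfacet
facet normal 0.923 0.357 0.143
outer loop
vertex 0.873 1.491 3.255
vertex 0.798 1.8 2.968
vertex 0.213 2.724 4.432
endloop
endfacet
facet normal 0.066 -0.672 -0.737
outer loop
vertex 0.798 1.8 2.968
vertex 0.327 1.556 3.148
vertex 0.447 1.965 2.786
endloop
endfacet
facet normal 0.527 0.798 -0.293
outer loop
vertex 0.798 1.8 2.968
vertex 0.447 1.965 2.786
vertex 0.213 2.724 4.432
endloop
endfacet
facet normal 0.066 -0.672 -0.738
outer loop
vertex 0.447 1.965 2.786
vertex 0.327 1.556 3.148
vertex 0.026 1.891 2.816
endloop
endfacet
facet normal -0.186 0.882 -0.433
outer loop
vertex 0.447 1.965 2.786
vertex 0.026 1.891 2.816
vertex 0.213 2.724 4.432
endloop
endfacet
facet normal 0.066 -0.672 -0.738
outer loop
vertex 0.026 1.891 2.816
vertex 0.327 1.556 3.148
vertex -0.219 1.62 3.041
endloop
endfacet
facet normal -0.803 0.562 -0.197
outer loop
vertex 0.026 1.891 2.816
vertex -0.219 1.62 3.041
vertex 0.213 2.724 4.432
endloop
endfacet
facet normal 0.066 -0.672 -0.738
outer loop
vertex -0.219 1.62 3.041
vertex 0.327 1.556 3.148
vertex -0.144 1.312 3.328
endloop
endfacet
facet normal -0.960 0.025 0.278
outer loop
vertex -0.219 1.62 3.041
vertex -0.144 1.312 3.328
vertex 0.213 2.724 4.432
endloop
endfacet
facet normal 0.065 -0.671 -0.738
outer loop
vertex -0.144 1.312 3.328
vertex 0.327 1.556 3.148
vertex 0.207 1.146 3.51
endloop
endfacet
facet normal -0.566 -0.414 0.713
outer loop
vertex -0.144 1.312 3.328
vertex 0.207 1.146 3.51
vertex 0.213 2.724 4.432
endloop
endfacet
facet normal 0.065 -0.671 -0.738
outer loop
vertex 0.207 1.146 3.51
vertex 0.327 1.556 3.148
vertex 0.628 1.22 3.48
endloop
endfacet
facet normal 0.149 -0.499 0.854
outer loop
vertex 0.207 1.146 3.51
vertex 0.628 1.22 3.48
vertex 0.213 2.724 4.432
endloop
endfacet
facet normal 0.065 -0.671 -0.738
outer loop
vertex 0.628 1.22 3.48
vertex 0.327 1.556 3.148
vertex 0.873 1.491 3.255
endloop
endfacet
facet normal 0.766 -0.180 0.618
outer loop
vertex 0.628 1.22 3.48
vertex 0.873 1.491 3.255
vertex 0.213 2.724 4.432
endloop
endfacet
facet normal -0.721 -0.686 0.094
outer loop
vertex 3.504 0.914 2.546
vertex 2.15 2.429 3.216
vertex 3.088 1.16 1.147
endloop
endfacet
facet normal 0.633 -0.708 -0.313
outer loop
vertex 3.73 1.771 1.064
vertex 3.504 0.914 2.546
vertex 3.088 1.16 1.147
endloop
endfacet
facet normal -0.722 -0.686 0.094
outer loop
vertex 3.088 1.16 1.147
vertex 2.15 2.429 3.216
vertex 1.734 2.676 1.818
endloop
endfacet
facet normal -0.281 0.167 -0.945
outer loop
vertex 1.734 2.676 1.818
vertex 3.73 1.771 1.064
vertex 3.088 1.16 1.147
endloop
endfacet
facet normal 0.281 -0.167 0.945
outer loop
vertex 3.504 0.914 2.546
vertex 2.792 3.04 3.133
vertex 2.15 2.429 3.216
endloop
endfacet
facet normal 0.632 -0.709 -0.313
outer loop
vertex 4.146 1.524 2.462
vertex 3.504 0.914 2.546
vertex 3.73 1.771 1.064
endloop
endfacet
facet normal 0.282 -0.167 0.945
outer loop
vertex 4.146 1.524 2.462
vertex 2.792 3.04 3.133
vertex 3.504 0.914 2.546
endloop
endfacet
facet normal -0.633 0.708 0.313
outer loop
vertex 2.15 2.429 3.216
vertex 2.792 3.04 3.133
vertex 1.734 2.676 1.818
endloop
endfacet
facet normal -0.282 0.166 -0.945
outer loop
vertex 2.376 3.286 1.734
vertex 3.73 1.771 1.064
vertex 1.734 2.676 1.818
endloop
endfacet
facet normal -0.632 0.709 0.313
outer loop
vertex 1.734 2.676 1.818
vertex 2.792 3.04 3.133
vertex 2.376 3.286 1.734
endloop
endfacet
facet normal 0.721 0.686 -0.093
outer loop
vertex 2.376 3.286 1.734
vertex 4.146 1.524 2.462
vertex 3.73 1.771 1.064
endloop
endfacet
facet normal 0.722 0.686 -0.094
outer loop
vertex 2.792 3.04 3.133
vertex 4.146 1.524 2.462
vertex 2.376 3.286 1.734
endloop
endfacet
facet normal -0.745 -0.593 0.305
outer loop
vertex -2.476 0.824 -0.223
vertex -3.667 1.435 -1.944
vertex -1.811 -0.49 -1.15
endloop
endfacet
facet normal 0.546 -0.281 0.789
outer loop
vertex -1.013 0.145 -1.476
vertex -2.476 0.824 -0.223
vertex -1.811 -0.49 -1.15
endloop
endfacet
facet normal -0.745 -0.593 0.304
outer loop
vertex -1.811 -0.49 -1.15
vertex -3.667 1.435 -1.944
vertex -3.001 0.122 -2.871
endloop
endfacet
facet normal 0.383 -0.755 -0.533
outer loop
vertex -3.001 0.122 -2.871
vertex -1.013 0.145 -1.476
vertex -1.811 -0.49 -1.15
endloop
endfacet
facet normal -0.383 0.755 0.533
outer loop
vertex -2.476 0.824 -0.223
vertex -2.869 2.07 -2.27
vertex -3.667 1.435 -1.944
endloop
endfacet
facet normal 0.546 -0.280 0.789
outer loop
vertex -1.679 1.458 -0.549
vertex -2.476 0.824 -0.223
vertex -1.013 0.145 -1.476
endloop
endfacet
facet normal -0.382 0.755 0.533
outer loop
vertex -1.679 1.458 -0.549
vertex -2.869 2.07 -2.27
vertex -2.476 0.824 -0.223
endloop
endfacet
facet normal -0.546 0.281 -0.790
outer loop
vertex -3.667 1.435 -1.944
vertex -2.869 2.07 -2.27
vertex -3.001 0.122 -2.871
endloop
endfacet
facet normal 0.383 -0.755 -0.533
outer loop
vertex -2.204 0.756 -3.197
vertex -1.013 0.145 -1.476
vertex -3.001 0.122 -2.871
endloop
endfacet
facet normal -0.546 0.281 -0.789
outer loop
vertex -3.001 0.122 -2.871
vertex -2.869 2.07 -2.27
vertex -2.204 0.756 -3.197
endloop
endfacet
facet normal 0.745 0.593 -0.305
outer loop
vertex -2.204 0.756 -3.197
vertex -1.679 1.458 -0.549
vertex -1.013 0.145 -1.476
endloop
endfacet
facet normal 0.746 0.592 -0.305
outer loop
vertex -2.869 2.07 -2.27
vertex -1.679 1.458 -0.549
vertex -2.204 0.756 -3.197
endloop
endfacet

endsolid


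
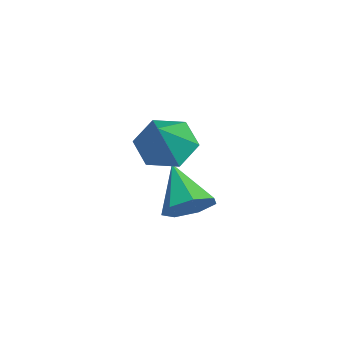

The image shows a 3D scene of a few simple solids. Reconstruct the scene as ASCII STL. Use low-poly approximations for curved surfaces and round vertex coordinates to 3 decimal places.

solid 
facet normal -0.654 0.229 -0.721
outer loop
vertex 3.436 -3.059 1.428
vertex 2.998 -2.396 2.036
vertex 3.752 -2.11 1.443
endloop
endfacet
facet normal 0.899 -0.294 -0.326
outer loop
vertex 3.436 -3.059 1.428
vertex 3.752 -2.11 1.443
vertex 4.222 -2.824 3.384
endloop
endfacet
facet normal -0.654 0.229 -0.721
outer loop
vertex 3.752 -2.11 1.443
vertex 2.998 -2.396 2.036
vertex 3.314 -1.447 2.051
endloop
endfacet
facet normal 0.835 0.551 0.001
outer loop
vertex 3.752 -2.11 1.443
vertex 3.314 -1.447 2.051
vertex 4.222 -2.824 3.384
endloop
endfacet
facet normal -0.654 0.229 -0.721
outer loop
vertex 3.314 -1.447 2.051
vertex 2.998 -2.396 2.036
vertex 2.561 -1.733 2.643
endloop
endfacet
facet normal 0.211 0.748 0.629
outer loop
vertex 3.314 -1.447 2.051
vertex 2.561 -1.733 2.643
vertex 4.222 -2.824 3.384
endloop
endfacet
facet normal -0.654 0.229 -0.721
outer loop
vertex 2.561 -1.733 2.643
vertex 2.998 -2.396 2.036
vertex 2.245 -2.682 2.628
endloop
endfacet
facet normal -0.349 0.101 0.932
outer loop
vertex 2.561 -1.733 2.643
vertex 2.245 -2.682 2.628
vertex 4.222 -2.824 3.384
endloop
endfacet
facet normal -0.654 0.228 -0.721
outer loop
vertex 2.245 -2.682 2.628
vertex 2.998 -2.396 2.036
vertex 2.683 -3.345 2.021
endloop
endfacet
facet normal -0.285 -0.743 0.606
outer loop
vertex 2.245 -2.682 2.628
vertex 2.683 -3.345 2.021
vertex 4.222 -2.824 3.384
endloop
endfacet
facet normal -0.654 0.229 -0.721
outer loop
vertex 2.683 -3.345 2.021
vertex 2.998 -2.396 2.036
vertex 3.436 -3.059 1.428
endloop
endfacet
facet normal 0.339 -0.941 -0.023
outer loop
vertex 2.683 -3.345 2.021
vertex 3.436 -3.059 1.428
vertex 4.222 -2.824 3.384
endloop
endfacet
facet normal 0.766 0.176 -0.618
outer loop
vertex 3.384 -1.636 -0.253
vertex 2.821 -1.649 -0.955
vertex 3.07 -0.948 -0.447
endloop
endfacet
facet normal 0.147 0.330 0.932
outer loop
vertex 3.384 -1.636 -0.253
vertex 3.07 -0.948 -0.447
vertex 1.419 -1.971 0.175
endloop
endfacet
facet normal 0.766 0.176 -0.618
outer loop
vertex 3.07 -0.948 -0.447
vertex 2.821 -1.649 -0.955
vertex 2.568 -0.788 -1.024
endloop
endfacet
facet normal -0.314 0.809 0.497
outer loop
vertex 3.07 -0.948 -0.447
vertex 2.568 -0.788 -1.024
vertex 1.419 -1.971 0.175
endloop
endfacet
facet normal 0.767 0.176 -0.618
outer loop
vertex 2.568 -0.788 -1.024
vertex 2.821 -1.649 -0.955
vertex 2.257 -1.276 -1.549
endloop
endfacet
facet normal -0.771 0.624 -0.123
outer loop
vertex 2.568 -0.788 -1.024
vertex 2.257 -1.276 -1.549
vertex 1.419 -1.971 0.175
endloop
endfacet
facet normal 0.767 0.176 -0.617
outer loop
vertex 2.257 -1.276 -1.549
vertex 2.821 -1.649 -0.955
vertex 2.371 -2.044 -1.627
endloop
endfacet
facet normal -0.882 -0.084 -0.463
outer loop
vertex 2.257 -1.276 -1.549
vertex 2.371 -2.044 -1.627
vertex 1.419 -1.971 0.175
endloop
endfacet
facet normal 0.767 0.177 -0.617
outer loop
vertex 2.371 -2.044 -1.627
vertex 2.821 -1.649 -0.955
vertex 2.824 -2.515 -1.199
endloop
endfacet
facet normal -0.563 -0.783 -0.266
outer loop
vertex 2.371 -2.044 -1.627
vertex 2.824 -2.515 -1.199
vertex 1.419 -1.971 0.175
endloop
endfacet
facet normal 0.767 0.177 -0.617
outer loop
vertex 2.824 -2.515 -1.199
vertex 2.821 -1.649 -0.955
vertex 3.275 -2.334 -0.587
endloop
endfacet
facet normal -0.054 -0.946 0.319
outer loop
vertex 2.824 -2.515 -1.199
vertex 3.275 -2.334 -0.587
vertex 1.419 -1.971 0.175
endloop
endfacet
facet normal 0.766 0.176 -0.618
outer loop
vertex 3.275 -2.334 -0.587
vertex 2.821 -1.649 -0.955
vertex 3.384 -1.636 -0.253
endloop
endfacet
facet normal 0.263 -0.450 0.854
outer loop
vertex 3.275 -2.334 -0.587
vertex 3.384 -1.636 -0.253
vertex 1.419 -1.971 0.175
endloop
endfacet

endsolid


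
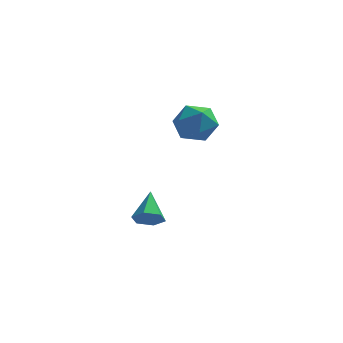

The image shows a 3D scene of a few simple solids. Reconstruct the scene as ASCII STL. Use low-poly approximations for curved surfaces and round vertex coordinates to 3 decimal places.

solid 
facet normal 0.061 -0.840 -0.540
outer loop
vertex -0.256 -3.673 -0.888
vertex -0.773 -3.445 -1.301
vertex -0.107 -3.295 -1.459
endloop
endfacet
facet normal 0.887 0.243 0.392
outer loop
vertex -0.256 -3.673 -0.888
vertex -0.107 -3.295 -1.459
vertex -0.867 -2.135 -0.459
endloop
endfacet
facet normal 0.061 -0.840 -0.540
outer loop
vertex -0.107 -3.295 -1.459
vertex -0.773 -3.445 -1.301
vertex -0.624 -3.067 -1.872
endloop
endfacet
facet normal 0.604 0.709 -0.364
outer loop
vertex -0.107 -3.295 -1.459
vertex -0.624 -3.067 -1.872
vertex -0.867 -2.135 -0.459
endloop
endfacet
facet normal 0.060 -0.839 -0.540
outer loop
vertex -0.624 -3.067 -1.872
vertex -0.773 -3.445 -1.301
vertex -1.29 -3.216 -1.714
endloop
endfacet
facet normal -0.305 0.770 -0.560
outer loop
vertex -0.624 -3.067 -1.872
vertex -1.29 -3.216 -1.714
vertex -0.867 -2.135 -0.459
endloop
endfacet
facet normal 0.060 -0.839 -0.541
outer loop
vertex -1.29 -3.216 -1.714
vertex -0.773 -3.445 -1.301
vertex -1.438 -3.594 -1.144
endloop
endfacet
facet normal -0.931 0.364 -0.000
outer loop
vertex -1.29 -3.216 -1.714
vertex -1.438 -3.594 -1.144
vertex -0.867 -2.135 -0.459
endloop
endfacet
facet normal 0.061 -0.840 -0.540
outer loop
vertex -1.438 -3.594 -1.144
vertex -0.773 -3.445 -1.301
vertex -0.921 -3.822 -0.731
endloop
endfacet
facet normal -0.648 -0.101 0.755
outer loop
vertex -1.438 -3.594 -1.144
vertex -0.921 -3.822 -0.731
vertex -0.867 -2.135 -0.459
endloop
endfacet
facet normal 0.061 -0.840 -0.540
outer loop
vertex -0.921 -3.822 -0.731
vertex -0.773 -3.445 -1.301
vertex -0.256 -3.673 -0.888
endloop
endfacet
facet normal 0.261 -0.162 0.952
outer loop
vertex -0.921 -3.822 -0.731
vertex -0.256 -3.673 -0.888
vertex -0.867 -2.135 -0.459
endloop
endfacet
facet normal -0.702 0.611 0.366
outer loop
vertex 0.091 -2.655 3.885
vertex 0.603 -2.579 4.74
vertex 0.775 -1.935 3.996
endloop
endfacet
facet normal -0.654 0.674 -0.342
outer loop
vertex 0.091 -2.655 3.885
vertex 0.775 -1.935 3.996
vertex 0.711 -2.434 3.134
endloop
endfacet
facet normal -0.775 0.033 -0.631
outer loop
vertex 0.091 -2.655 3.885
vertex 0.711 -2.434 3.134
vertex 0.5 -3.388 3.344
endloop
endfacet
facet normal -0.898 -0.429 -0.098
outer loop
vertex 0.091 -2.655 3.885
vertex 0.5 -3.388 3.344
vertex 0.434 -3.477 4.337
endloop
endfacet
facet normal -0.853 -0.072 0.517
outer loop
vertex 0.091 -2.655 3.885
vertex 0.434 -3.477 4.337
vertex 0.603 -2.579 4.74
endloop
endfacet
facet normal 0.014 0.865 -0.502
outer loop
vertex 0.711 -2.434 3.134
vertex 0.775 -1.935 3.996
vertex 1.606 -2.223 3.523
endloop
endfacet
facet normal -0.063 0.762 0.645
outer loop
vertex 0.775 -1.935 3.996
vertex 0.603 -2.579 4.74
vertex 1.54 -2.312 4.516
endloop
endfacet
facet normal -0.306 -0.341 0.889
outer loop
vertex 0.603 -2.579 4.74
vertex 0.434 -3.477 4.337
vertex 1.329 -3.266 4.726
endloop
endfacet
facet normal -0.380 -0.919 -0.108
outer loop
vertex 0.434 -3.477 4.337
vertex 0.5 -3.388 3.344
vertex 1.265 -3.765 3.864
endloop
endfacet
facet normal -0.182 -0.173 -0.968
outer loop
vertex 0.5 -3.388 3.344
vertex 0.711 -2.434 3.134
vertex 1.437 -3.121 3.12
endloop
endfacet
facet normal 0.898 0.429 0.098
outer loop
vertex 1.949 -3.045 3.975
vertex 1.606 -2.223 3.523
vertex 1.54 -2.312 4.516
endloop
endfacet
facet normal 0.775 -0.033 0.631
outer loop
vertex 1.949 -3.045 3.975
vertex 1.54 -2.312 4.516
vertex 1.329 -3.266 4.726
endloop
endfacet
facet normal 0.654 -0.674 0.342
outer loop
vertex 1.949 -3.045 3.975
vertex 1.329 -3.266 4.726
vertex 1.265 -3.765 3.864
endloop
endfacet
facet normal 0.702 -0.611 -0.366
outer loop
vertex 1.949 -3.045 3.975
vertex 1.265 -3.765 3.864
vertex 1.437 -3.121 3.12
endloop
endfacet
facet normal 0.853 0.072 -0.517
outer loop
vertex 1.949 -3.045 3.975
vertex 1.437 -3.121 3.12
vertex 1.606 -2.223 3.523
endloop
endfacet
facet normal 0.380 0.919 0.108
outer loop
vertex 1.54 -2.312 4.516
vertex 1.606 -2.223 3.523
vertex 0.775 -1.935 3.996
endloop
endfacet
facet normal 0.182 0.173 0.968
outer loop
vertex 1.329 -3.266 4.726
vertex 1.54 -2.312 4.516
vertex 0.603 -2.579 4.74
endloop
endfacet
facet normal -0.014 -0.865 0.502
outer loop
vertex 1.265 -3.765 3.864
vertex 1.329 -3.266 4.726
vertex 0.434 -3.477 4.337
endloop
endfacet
facet normal 0.063 -0.762 -0.645
outer loop
vertex 1.437 -3.121 3.12
vertex 1.265 -3.765 3.864
vertex 0.5 -3.388 3.344
endloop
endfacet
facet normal 0.306 0.341 -0.889
outer loop
vertex 1.606 -2.223 3.523
vertex 1.437 -3.121 3.12
vertex 0.711 -2.434 3.134
endloop
endfacet

endsolid


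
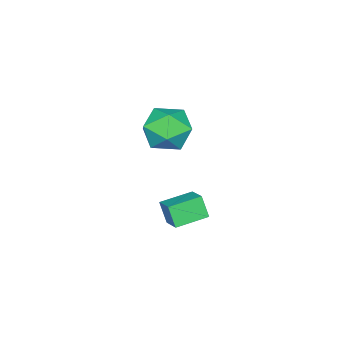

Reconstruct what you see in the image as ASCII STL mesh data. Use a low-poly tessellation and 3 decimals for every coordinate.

solid 
facet normal -0.307 0.893 -0.329
outer loop
vertex 2.132 1.896 2.562
vertex 1.033 1.621 2.843
vertex 1.721 2.146 3.626
endloop
endfacet
facet normal 0.360 0.930 -0.079
outer loop
vertex 2.132 1.896 2.562
vertex 1.721 2.146 3.626
vertex 2.8 1.718 3.503
endloop
endfacet
facet normal 0.760 0.469 -0.451
outer loop
vertex 2.132 1.896 2.562
vertex 2.8 1.718 3.503
vertex 2.778 0.928 2.644
endloop
endfacet
facet normal 0.339 0.148 -0.929
outer loop
vertex 2.132 1.896 2.562
vertex 2.778 0.928 2.644
vertex 1.687 0.868 2.236
endloop
endfacet
facet normal -0.321 0.410 -0.854
outer loop
vertex 2.132 1.896 2.562
vertex 1.687 0.868 2.236
vertex 1.033 1.621 2.843
endloop
endfacet
facet normal 0.353 0.716 0.602
outer loop
vertex 2.8 1.718 3.503
vertex 1.721 2.146 3.626
vertex 2.113 1.332 4.364
endloop
endfacet
facet normal -0.727 0.657 0.199
outer loop
vertex 1.721 2.146 3.626
vertex 1.033 1.621 2.843
vertex 1.022 1.272 3.956
endloop
endfacet
facet normal -0.748 -0.124 -0.652
outer loop
vertex 1.033 1.621 2.843
vertex 1.687 0.868 2.236
vertex 1.0 0.482 3.097
endloop
endfacet
facet normal 0.319 -0.547 -0.773
outer loop
vertex 1.687 0.868 2.236
vertex 2.778 0.928 2.644
vertex 2.079 0.054 2.974
endloop
endfacet
facet normal 1.000 -0.029 0.001
outer loop
vertex 2.778 0.928 2.644
vertex 2.8 1.718 3.503
vertex 2.767 0.579 3.757
endloop
endfacet
facet normal -0.339 -0.148 0.929
outer loop
vertex 1.668 0.304 4.038
vertex 2.113 1.332 4.364
vertex 1.022 1.272 3.956
endloop
endfacet
facet normal -0.760 -0.469 0.451
outer loop
vertex 1.668 0.304 4.038
vertex 1.022 1.272 3.956
vertex 1.0 0.482 3.097
endloop
endfacet
facet normal -0.360 -0.930 0.079
outer loop
vertex 1.668 0.304 4.038
vertex 1.0 0.482 3.097
vertex 2.079 0.054 2.974
endloop
endfacet
facet normal 0.307 -0.893 0.329
outer loop
vertex 1.668 0.304 4.038
vertex 2.079 0.054 2.974
vertex 2.767 0.579 3.757
endloop
endfacet
facet normal 0.321 -0.410 0.854
outer loop
vertex 1.668 0.304 4.038
vertex 2.767 0.579 3.757
vertex 2.113 1.332 4.364
endloop
endfacet
facet normal -0.319 0.547 0.773
outer loop
vertex 1.022 1.272 3.956
vertex 2.113 1.332 4.364
vertex 1.721 2.146 3.626
endloop
endfacet
facet normal -1.000 0.029 -0.001
outer loop
vertex 1.0 0.482 3.097
vertex 1.022 1.272 3.956
vertex 1.033 1.621 2.843
endloop
endfacet
facet normal -0.353 -0.716 -0.602
outer loop
vertex 2.079 0.054 2.974
vertex 1.0 0.482 3.097
vertex 1.687 0.868 2.236
endloop
endfacet
facet normal 0.727 -0.657 -0.199
outer loop
vertex 2.767 0.579 3.757
vertex 2.079 0.054 2.974
vertex 2.778 0.928 2.644
endloop
endfacet
facet normal 0.748 0.124 0.652
outer loop
vertex 2.113 1.332 4.364
vertex 2.767 0.579 3.757
vertex 2.8 1.718 3.503
endloop
endfacet
facet normal -0.853 0.509 0.119
outer loop
vertex 0.766 1.517 -1.098
vertex 1.327 2.344 -0.614
vertex 0.908 1.979 -2.052
endloop
endfacet
facet normal -0.505 -0.745 -0.436
outer loop
vertex 2.153 1.236 -2.226
vertex 0.766 1.517 -1.098
vertex 0.908 1.979 -2.052
endloop
endfacet
facet normal -0.853 0.509 0.119
outer loop
vertex 0.908 1.979 -2.052
vertex 1.327 2.344 -0.614
vertex 1.469 2.806 -1.569
endloop
endfacet
facet normal 0.133 0.431 -0.892
outer loop
vertex 1.469 2.806 -1.569
vertex 2.153 1.236 -2.226
vertex 0.908 1.979 -2.052
endloop
endfacet
facet normal -0.133 -0.432 0.892
outer loop
vertex 0.766 1.517 -1.098
vertex 2.572 1.601 -0.788
vertex 1.327 2.344 -0.614
endloop
endfacet
facet normal -0.505 -0.745 -0.436
outer loop
vertex 2.011 0.774 -1.271
vertex 0.766 1.517 -1.098
vertex 2.153 1.236 -2.226
endloop
endfacet
facet normal -0.133 -0.431 0.893
outer loop
vertex 2.011 0.774 -1.271
vertex 2.572 1.601 -0.788
vertex 0.766 1.517 -1.098
endloop
endfacet
facet normal 0.505 0.745 0.436
outer loop
vertex 1.327 2.344 -0.614
vertex 2.572 1.601 -0.788
vertex 1.469 2.806 -1.569
endloop
endfacet
facet normal 0.134 0.432 -0.892
outer loop
vertex 2.714 2.063 -1.742
vertex 2.153 1.236 -2.226
vertex 1.469 2.806 -1.569
endloop
endfacet
facet normal 0.505 0.745 0.436
outer loop
vertex 1.469 2.806 -1.569
vertex 2.572 1.601 -0.788
vertex 2.714 2.063 -1.742
endloop
endfacet
facet normal 0.853 -0.509 -0.119
outer loop
vertex 2.714 2.063 -1.742
vertex 2.011 0.774 -1.271
vertex 2.153 1.236 -2.226
endloop
endfacet
facet normal 0.853 -0.509 -0.119
outer loop
vertex 2.572 1.601 -0.788
vertex 2.011 0.774 -1.271
vertex 2.714 2.063 -1.742
endloop
endfacet

endsolid


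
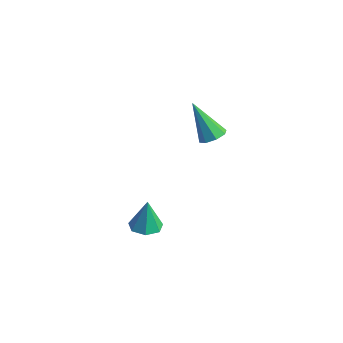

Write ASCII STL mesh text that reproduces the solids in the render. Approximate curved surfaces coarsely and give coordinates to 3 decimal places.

solid 
facet normal 0.552 0.060 -0.832
outer loop
vertex -2.505 4.088 -1.171
vertex -3.011 3.908 -1.52
vertex -2.774 4.469 -1.322
endloop
endfacet
facet normal 0.440 0.582 0.684
outer loop
vertex -2.505 4.088 -1.171
vertex -2.774 4.469 -1.322
vertex -4.089 3.792 0.1
endloop
endfacet
facet normal 0.553 0.060 -0.831
outer loop
vertex -2.774 4.469 -1.322
vertex -3.011 3.908 -1.52
vertex -3.181 4.521 -1.589
endloop
endfacet
facet normal -0.107 0.933 0.345
outer loop
vertex -2.774 4.469 -1.322
vertex -3.181 4.521 -1.589
vertex -4.089 3.792 0.1
endloop
endfacet
facet normal 0.553 0.060 -0.831
outer loop
vertex -3.181 4.521 -1.589
vertex -3.011 3.908 -1.52
vertex -3.489 4.215 -1.816
endloop
endfacet
facet normal -0.684 0.728 -0.053
outer loop
vertex -3.181 4.521 -1.589
vertex -3.489 4.215 -1.816
vertex -4.089 3.792 0.1
endloop
endfacet
facet normal 0.553 0.060 -0.831
outer loop
vertex -3.489 4.215 -1.816
vertex -3.011 3.908 -1.52
vertex -3.516 3.729 -1.869
endloop
endfacet
facet normal -0.956 0.084 -0.281
outer loop
vertex -3.489 4.215 -1.816
vertex -3.516 3.729 -1.869
vertex -4.089 3.792 0.1
endloop
endfacet
facet normal 0.553 0.060 -0.831
outer loop
vertex -3.516 3.729 -1.869
vertex -3.011 3.908 -1.52
vertex -3.248 3.348 -1.718
endloop
endfacet
facet normal -0.762 -0.616 -0.202
outer loop
vertex -3.516 3.729 -1.869
vertex -3.248 3.348 -1.718
vertex -4.089 3.792 0.1
endloop
endfacet
facet normal 0.553 0.060 -0.831
outer loop
vertex -3.248 3.348 -1.718
vertex -3.011 3.908 -1.52
vertex -2.841 3.295 -1.451
endloop
endfacet
facet normal -0.215 -0.967 0.136
outer loop
vertex -3.248 3.348 -1.718
vertex -2.841 3.295 -1.451
vertex -4.089 3.792 0.1
endloop
endfacet
facet normal 0.552 0.059 -0.832
outer loop
vertex -2.841 3.295 -1.451
vertex -3.011 3.908 -1.52
vertex -2.533 3.601 -1.225
endloop
endfacet
facet normal 0.363 -0.762 0.536
outer loop
vertex -2.841 3.295 -1.451
vertex -2.533 3.601 -1.225
vertex -4.089 3.792 0.1
endloop
endfacet
facet normal 0.552 0.060 -0.832
outer loop
vertex -2.533 3.601 -1.225
vertex -3.011 3.908 -1.52
vertex -2.505 4.088 -1.171
endloop
endfacet
facet normal 0.635 -0.121 0.763
outer loop
vertex -2.533 3.601 -1.225
vertex -2.505 4.088 -1.171
vertex -4.089 3.792 0.1
endloop
endfacet
facet normal 0.048 -0.134 -0.990
outer loop
vertex -1.148 -0.968 -2.789
vertex -1.527 -1.554 -2.728
vertex -1.75 -0.898 -2.828
endloop
endfacet
facet normal 0.092 0.952 0.292
outer loop
vertex -1.148 -0.968 -2.789
vertex -1.75 -0.898 -2.828
vertex -1.593 -1.366 -1.352
endloop
endfacet
facet normal 0.047 -0.135 -0.990
outer loop
vertex -1.75 -0.898 -2.828
vertex -1.527 -1.554 -2.728
vertex -2.184 -1.321 -2.791
endloop
endfacet
facet normal -0.655 0.697 0.291
outer loop
vertex -1.75 -0.898 -2.828
vertex -2.184 -1.321 -2.791
vertex -1.593 -1.366 -1.352
endloop
endfacet
facet normal 0.047 -0.134 -0.990
outer loop
vertex -2.184 -1.321 -2.791
vertex -1.527 -1.554 -2.728
vertex -2.124 -1.919 -2.707
endloop
endfacet
facet normal -0.925 -0.040 0.379
outer loop
vertex -2.184 -1.321 -2.791
vertex -2.124 -1.919 -2.707
vertex -1.593 -1.366 -1.352
endloop
endfacet
facet normal 0.048 -0.136 -0.990
outer loop
vertex -2.124 -1.919 -2.707
vertex -1.527 -1.554 -2.728
vertex -1.614 -2.242 -2.638
endloop
endfacet
facet normal -0.513 -0.706 0.489
outer loop
vertex -2.124 -1.919 -2.707
vertex -1.614 -2.242 -2.638
vertex -1.593 -1.366 -1.352
endloop
endfacet
facet normal 0.046 -0.135 -0.990
outer loop
vertex -1.614 -2.242 -2.638
vertex -1.527 -1.554 -2.728
vertex -1.039 -2.047 -2.638
endloop
endfacet
facet normal 0.271 -0.798 0.539
outer loop
vertex -1.614 -2.242 -2.638
vertex -1.039 -2.047 -2.638
vertex -1.593 -1.366 -1.352
endloop
endfacet
facet normal 0.047 -0.134 -0.990
outer loop
vertex -1.039 -2.047 -2.638
vertex -1.527 -1.554 -2.728
vertex -0.832 -1.48 -2.705
endloop
endfacet
facet normal 0.836 -0.247 0.491
outer loop
vertex -1.039 -2.047 -2.638
vertex -0.832 -1.48 -2.705
vertex -1.593 -1.366 -1.352
endloop
endfacet
facet normal 0.047 -0.133 -0.990
outer loop
vertex -0.832 -1.48 -2.705
vertex -1.527 -1.554 -2.728
vertex -1.148 -0.968 -2.789
endloop
endfacet
facet normal 0.757 0.530 0.381
outer loop
vertex -0.832 -1.48 -2.705
vertex -1.148 -0.968 -2.789
vertex -1.593 -1.366 -1.352
endloop
endfacet

endsolid


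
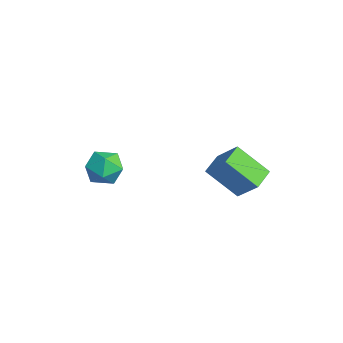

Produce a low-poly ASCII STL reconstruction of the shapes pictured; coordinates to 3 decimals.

solid 
facet normal -0.396 -0.613 0.683
outer loop
vertex 2.799 2.019 2.206
vertex 1.923 2.884 2.475
vertex 1.881 1.422 1.138
endloop
endfacet
facet normal 0.695 -0.686 -0.214
outer loop
vertex 2.677 2.656 -0.235
vertex 2.799 2.019 2.206
vertex 1.881 1.422 1.138
endloop
endfacet
facet normal -0.396 -0.613 0.683
outer loop
vertex 1.881 1.422 1.138
vertex 1.923 2.884 2.475
vertex 1.005 2.287 1.407
endloop
endfacet
facet normal -0.600 -0.390 -0.698
outer loop
vertex 1.005 2.287 1.407
vertex 2.677 2.656 -0.235
vertex 1.881 1.422 1.138
endloop
endfacet
facet normal 0.600 0.390 0.698
outer loop
vertex 2.799 2.019 2.206
vertex 2.719 4.118 1.102
vertex 1.923 2.884 2.475
endloop
endfacet
facet normal 0.695 -0.686 -0.214
outer loop
vertex 3.595 3.253 0.833
vertex 2.799 2.019 2.206
vertex 2.677 2.656 -0.235
endloop
endfacet
facet normal 0.600 0.390 0.698
outer loop
vertex 3.595 3.253 0.833
vertex 2.719 4.118 1.102
vertex 2.799 2.019 2.206
endloop
endfacet
facet normal -0.695 0.686 0.214
outer loop
vertex 1.923 2.884 2.475
vertex 2.719 4.118 1.102
vertex 1.005 2.287 1.407
endloop
endfacet
facet normal -0.600 -0.390 -0.698
outer loop
vertex 1.801 3.521 0.034
vertex 2.677 2.656 -0.235
vertex 1.005 2.287 1.407
endloop
endfacet
facet normal -0.695 0.686 0.214
outer loop
vertex 1.005 2.287 1.407
vertex 2.719 4.118 1.102
vertex 1.801 3.521 0.034
endloop
endfacet
facet normal 0.396 0.613 -0.683
outer loop
vertex 1.801 3.521 0.034
vertex 3.595 3.253 0.833
vertex 2.677 2.656 -0.235
endloop
endfacet
facet normal 0.396 0.613 -0.683
outer loop
vertex 2.719 4.118 1.102
vertex 3.595 3.253 0.833
vertex 1.801 3.521 0.034
endloop
endfacet
facet normal -0.554 0.821 0.136
outer loop
vertex -1.131 -1.446 0.02
vertex -1.914 -2.033 0.374
vertex -1.202 -1.662 1.036
endloop
endfacet
facet normal 0.140 0.966 0.215
outer loop
vertex -1.131 -1.446 0.02
vertex -1.202 -1.662 1.036
vertex -0.276 -1.691 0.562
endloop
endfacet
facet normal 0.474 0.789 -0.391
outer loop
vertex -1.131 -1.446 0.02
vertex -0.276 -1.691 0.562
vertex -0.416 -2.08 -0.394
endloop
endfacet
facet normal -0.015 0.535 -0.845
outer loop
vertex -1.131 -1.446 0.02
vertex -0.416 -2.08 -0.394
vertex -1.429 -2.291 -0.51
endloop
endfacet
facet normal -0.650 0.555 -0.519
outer loop
vertex -1.131 -1.446 0.02
vertex -1.429 -2.291 -0.51
vertex -1.914 -2.033 0.374
endloop
endfacet
facet normal 0.394 0.550 0.736
outer loop
vertex -0.276 -1.691 0.562
vertex -1.202 -1.662 1.036
vertex -0.531 -2.429 1.25
endloop
endfacet
facet normal -0.729 0.316 0.607
outer loop
vertex -1.202 -1.662 1.036
vertex -1.914 -2.033 0.374
vertex -1.544 -2.64 1.134
endloop
endfacet
facet normal -0.885 -0.115 -0.452
outer loop
vertex -1.914 -2.033 0.374
vertex -1.429 -2.291 -0.51
vertex -1.684 -3.029 0.178
endloop
endfacet
facet normal 0.143 -0.148 -0.979
outer loop
vertex -1.429 -2.291 -0.51
vertex -0.416 -2.08 -0.394
vertex -0.758 -3.058 -0.296
endloop
endfacet
facet normal 0.933 0.264 -0.244
outer loop
vertex -0.416 -2.08 -0.394
vertex -0.276 -1.691 0.562
vertex -0.046 -2.687 0.366
endloop
endfacet
facet normal 0.015 -0.535 0.845
outer loop
vertex -0.829 -3.274 0.72
vertex -0.531 -2.429 1.25
vertex -1.544 -2.64 1.134
endloop
endfacet
facet normal -0.474 -0.789 0.391
outer loop
vertex -0.829 -3.274 0.72
vertex -1.544 -2.64 1.134
vertex -1.684 -3.029 0.178
endloop
endfacet
facet normal -0.140 -0.966 -0.215
outer loop
vertex -0.829 -3.274 0.72
vertex -1.684 -3.029 0.178
vertex -0.758 -3.058 -0.296
endloop
endfacet
facet normal 0.554 -0.821 -0.136
outer loop
vertex -0.829 -3.274 0.72
vertex -0.758 -3.058 -0.296
vertex -0.046 -2.687 0.366
endloop
endfacet
facet normal 0.650 -0.555 0.519
outer loop
vertex -0.829 -3.274 0.72
vertex -0.046 -2.687 0.366
vertex -0.531 -2.429 1.25
endloop
endfacet
facet normal -0.143 0.148 0.979
outer loop
vertex -1.544 -2.64 1.134
vertex -0.531 -2.429 1.25
vertex -1.202 -1.662 1.036
endloop
endfacet
facet normal -0.933 -0.264 0.244
outer loop
vertex -1.684 -3.029 0.178
vertex -1.544 -2.64 1.134
vertex -1.914 -2.033 0.374
endloop
endfacet
facet normal -0.394 -0.550 -0.736
outer loop
vertex -0.758 -3.058 -0.296
vertex -1.684 -3.029 0.178
vertex -1.429 -2.291 -0.51
endloop
endfacet
facet normal 0.729 -0.316 -0.607
outer loop
vertex -0.046 -2.687 0.366
vertex -0.758 -3.058 -0.296
vertex -0.416 -2.08 -0.394
endloop
endfacet
facet normal 0.885 0.115 0.452
outer loop
vertex -0.531 -2.429 1.25
vertex -0.046 -2.687 0.366
vertex -0.276 -1.691 0.562
endloop
endfacet

endsolid


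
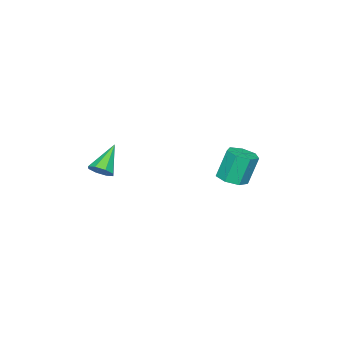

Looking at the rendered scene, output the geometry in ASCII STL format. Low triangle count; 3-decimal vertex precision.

solid 
facet normal 0.275 -0.186 -0.943
outer loop
vertex -2.585 3.155 -0.495
vertex -3.497 3.065 -0.743
vertex -2.959 3.848 -0.741
endloop
endfacet
facet normal 0.848 0.510 0.147
outer loop
vertex -2.585 3.155 -0.495
vertex -2.959 3.848 -0.741
vertex -3.131 3.526 1.372
endloop
endfacet
facet normal 0.847 0.510 0.147
outer loop
vertex -3.131 3.526 1.372
vertex -2.959 3.848 -0.741
vertex -3.505 4.218 1.126
endloop
endfacet
facet normal -0.276 0.186 0.943
outer loop
vertex -3.131 3.526 1.372
vertex -3.505 4.218 1.126
vertex -4.043 3.435 1.123
endloop
endfacet
facet normal 0.277 -0.188 -0.942
outer loop
vertex -2.959 3.848 -0.741
vertex -3.497 3.065 -0.743
vertex -3.738 3.95 -0.99
endloop
endfacet
facet normal 0.173 0.975 -0.142
outer loop
vertex -2.959 3.848 -0.741
vertex -3.738 3.95 -0.99
vertex -3.505 4.218 1.126
endloop
endfacet
facet normal 0.174 0.974 -0.143
outer loop
vertex -3.505 4.218 1.126
vertex -3.738 3.95 -0.99
vertex -4.284 4.321 0.877
endloop
endfacet
facet normal -0.277 0.186 0.943
outer loop
vertex -3.505 4.218 1.126
vertex -4.284 4.321 0.877
vertex -4.043 3.435 1.123
endloop
endfacet
facet normal 0.275 -0.188 -0.943
outer loop
vertex -3.738 3.95 -0.99
vertex -3.497 3.065 -0.743
vertex -4.336 3.386 -1.052
endloop
endfacet
facet normal -0.631 0.705 -0.325
outer loop
vertex -3.738 3.95 -0.99
vertex -4.336 3.386 -1.052
vertex -4.284 4.321 0.877
endloop
endfacet
facet normal -0.631 0.705 -0.325
outer loop
vertex -4.284 4.321 0.877
vertex -4.336 3.386 -1.052
vertex -4.882 3.757 0.814
endloop
endfacet
facet normal -0.276 0.187 0.943
outer loop
vertex -4.284 4.321 0.877
vertex -4.882 3.757 0.814
vertex -4.043 3.435 1.123
endloop
endfacet
facet normal 0.276 -0.186 -0.943
outer loop
vertex -4.336 3.386 -1.052
vertex -3.497 3.065 -0.743
vertex -4.302 2.58 -0.883
endloop
endfacet
facet normal -0.960 -0.095 -0.262
outer loop
vertex -4.336 3.386 -1.052
vertex -4.302 2.58 -0.883
vertex -4.882 3.757 0.814
endloop
endfacet
facet normal -0.960 -0.096 -0.262
outer loop
vertex -4.882 3.757 0.814
vertex -4.302 2.58 -0.883
vertex -4.848 2.95 0.984
endloop
endfacet
facet normal -0.275 0.187 0.943
outer loop
vertex -4.882 3.757 0.814
vertex -4.848 2.95 0.984
vertex -4.043 3.435 1.123
endloop
endfacet
facet normal 0.276 -0.187 -0.943
outer loop
vertex -4.302 2.58 -0.883
vertex -3.497 3.065 -0.743
vertex -3.662 2.139 -0.608
endloop
endfacet
facet normal -0.567 -0.824 -0.002
outer loop
vertex -4.302 2.58 -0.883
vertex -3.662 2.139 -0.608
vertex -4.848 2.95 0.984
endloop
endfacet
facet normal -0.567 -0.824 -0.002
outer loop
vertex -4.848 2.95 0.984
vertex -3.662 2.139 -0.608
vertex -4.208 2.509 1.259
endloop
endfacet
facet normal -0.276 0.188 0.943
outer loop
vertex -4.848 2.95 0.984
vertex -4.208 2.509 1.259
vertex -4.043 3.435 1.123
endloop
endfacet
facet normal 0.276 -0.187 -0.943
outer loop
vertex -3.662 2.139 -0.608
vertex -3.497 3.065 -0.743
vertex -2.898 2.395 -0.435
endloop
endfacet
facet normal 0.254 -0.932 0.259
outer loop
vertex -3.662 2.139 -0.608
vertex -2.898 2.395 -0.435
vertex -4.208 2.509 1.259
endloop
endfacet
facet normal 0.254 -0.932 0.259
outer loop
vertex -4.208 2.509 1.259
vertex -2.898 2.395 -0.435
vertex -3.444 2.765 1.432
endloop
endfacet
facet normal -0.276 0.188 0.943
outer loop
vertex -4.208 2.509 1.259
vertex -3.444 2.765 1.432
vertex -4.043 3.435 1.123
endloop
endfacet
facet normal 0.275 -0.188 -0.943
outer loop
vertex -2.898 2.395 -0.435
vertex -3.497 3.065 -0.743
vertex -2.585 3.155 -0.495
endloop
endfacet
facet normal 0.883 -0.338 0.325
outer loop
vertex -2.898 2.395 -0.435
vertex -2.585 3.155 -0.495
vertex -3.444 2.765 1.432
endloop
endfacet
facet normal 0.883 -0.338 0.325
outer loop
vertex -3.444 2.765 1.432
vertex -2.585 3.155 -0.495
vertex -3.131 3.526 1.372
endloop
endfacet
facet normal -0.276 0.188 0.943
outer loop
vertex -3.444 2.765 1.432
vertex -3.131 3.526 1.372
vertex -4.043 3.435 1.123
endloop
endfacet
facet normal 0.750 0.047 -0.660
outer loop
vertex 4.154 -0.755 2.726
vertex 3.652 -0.752 2.156
vertex 3.989 -0.217 2.577
endloop
endfacet
facet normal 0.313 0.341 0.886
outer loop
vertex 4.154 -0.755 2.726
vertex 3.989 -0.217 2.577
vertex 2.168 -0.848 3.464
endloop
endfacet
facet normal 0.749 0.048 -0.661
outer loop
vertex 3.989 -0.217 2.577
vertex 3.652 -0.752 2.156
vertex 3.626 0.007 2.182
endloop
endfacet
facet normal -0.041 0.852 0.521
outer loop
vertex 3.989 -0.217 2.577
vertex 3.626 0.007 2.182
vertex 2.168 -0.848 3.464
endloop
endfacet
facet normal 0.749 0.048 -0.660
outer loop
vertex 3.626 0.007 2.182
vertex 3.652 -0.752 2.156
vertex 3.278 -0.214 1.771
endloop
endfacet
facet normal -0.519 0.855 -0.020
outer loop
vertex 3.626 0.007 2.182
vertex 3.278 -0.214 1.771
vertex 2.168 -0.848 3.464
endloop
endfacet
facet normal 0.749 0.048 -0.661
outer loop
vertex 3.278 -0.214 1.771
vertex 3.652 -0.752 2.156
vertex 3.149 -0.75 1.586
endloop
endfacet
facet normal -0.839 0.347 -0.420
outer loop
vertex 3.278 -0.214 1.771
vertex 3.149 -0.75 1.586
vertex 2.168 -0.848 3.464
endloop
endfacet
facet normal 0.749 0.048 -0.661
outer loop
vertex 3.149 -0.75 1.586
vertex 3.652 -0.752 2.156
vertex 3.315 -1.288 1.735
endloop
endfacet
facet normal -0.814 -0.374 -0.445
outer loop
vertex 3.149 -0.75 1.586
vertex 3.315 -1.288 1.735
vertex 2.168 -0.848 3.464
endloop
endfacet
facet normal 0.749 0.048 -0.661
outer loop
vertex 3.315 -1.288 1.735
vertex 3.652 -0.752 2.156
vertex 3.678 -1.512 2.13
endloop
endfacet
facet normal -0.459 -0.885 -0.080
outer loop
vertex 3.315 -1.288 1.735
vertex 3.678 -1.512 2.13
vertex 2.168 -0.848 3.464
endloop
endfacet
facet normal 0.749 0.048 -0.660
outer loop
vertex 3.678 -1.512 2.13
vertex 3.652 -0.752 2.156
vertex 4.026 -1.291 2.541
endloop
endfacet
facet normal 0.018 -0.887 0.462
outer loop
vertex 3.678 -1.512 2.13
vertex 4.026 -1.291 2.541
vertex 2.168 -0.848 3.464
endloop
endfacet
facet normal 0.750 0.049 -0.660
outer loop
vertex 4.026 -1.291 2.541
vertex 3.652 -0.752 2.156
vertex 4.154 -0.755 2.726
endloop
endfacet
facet normal 0.338 -0.378 0.862
outer loop
vertex 4.026 -1.291 2.541
vertex 4.154 -0.755 2.726
vertex 2.168 -0.848 3.464
endloop
endfacet

endsolid
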